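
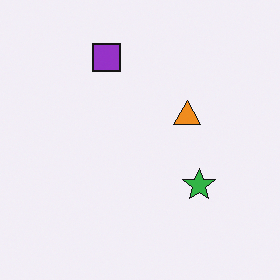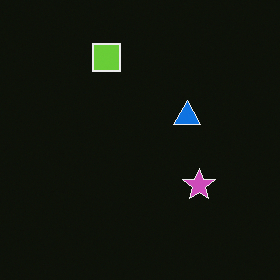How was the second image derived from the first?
The second image is the first color-inverted (negative).

The light background has become dark and every shape's color is its complement — a photographic negative.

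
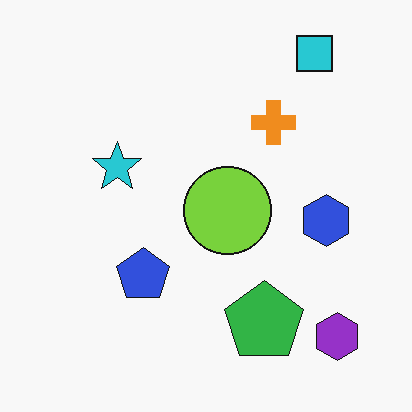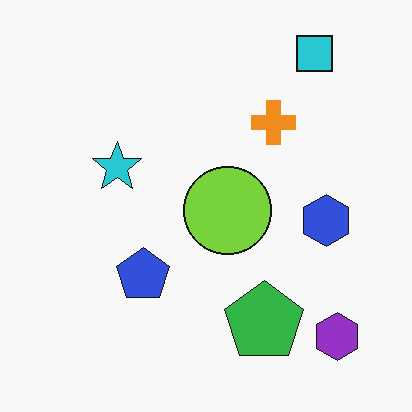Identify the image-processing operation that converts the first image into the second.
The image was JPEG-compressed with visible artifacts.

Blocky 8×8 compression artifacts appear around shape edges and the flat background shows ringing — characteristic JPEG degradation.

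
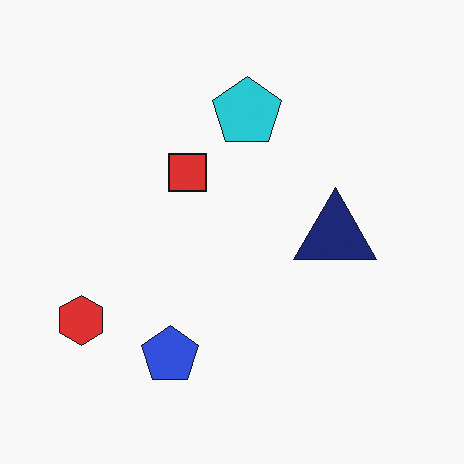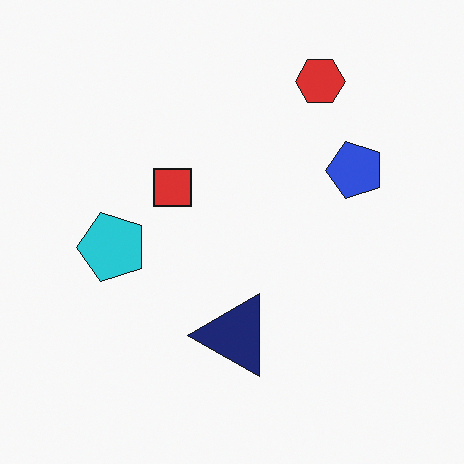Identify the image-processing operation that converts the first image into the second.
The second image is the first transposed (reflected across the top-left ↔ bottom-right diagonal).

Shapes have swapped their row and column positions — what was in the top-right is now in the bottom-left — a diagonal reflection.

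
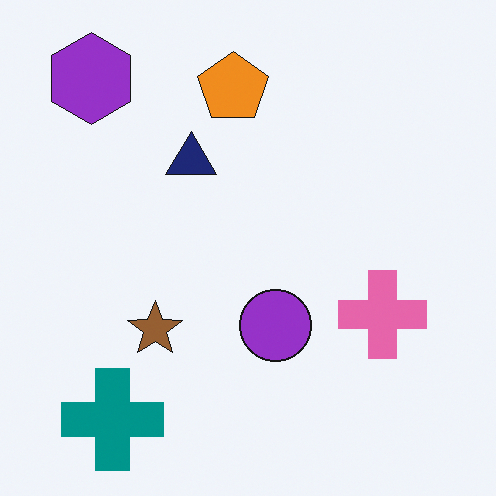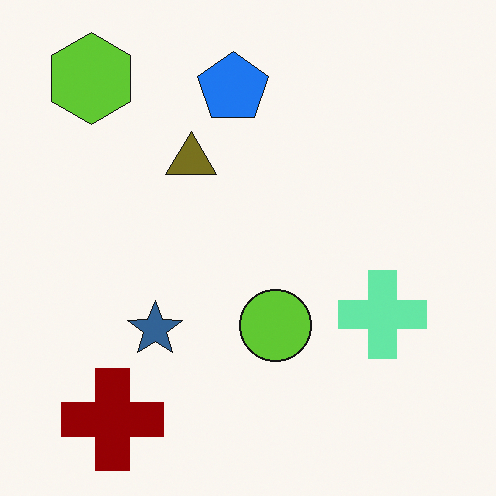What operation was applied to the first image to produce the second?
The transformation is: hue-shifted by a large amount.

Every shape's color has rotated by the same amount around the hue wheel — a uniform hue shift.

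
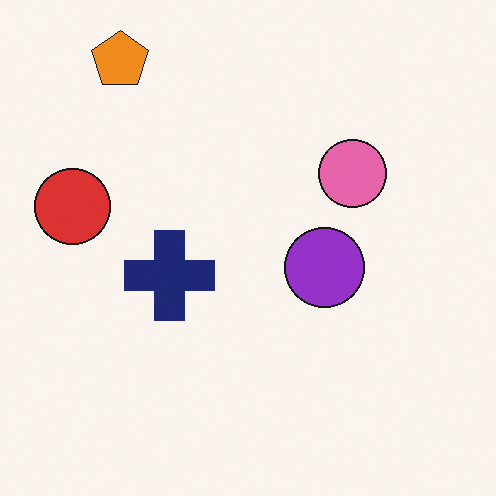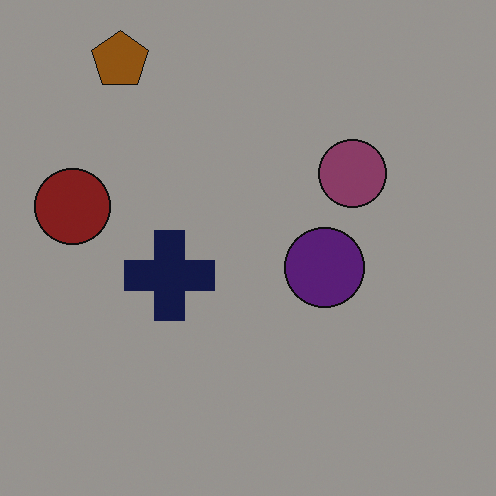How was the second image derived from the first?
Noticeably darkened.

Every pixel — background and shapes alike — is uniformly darkened.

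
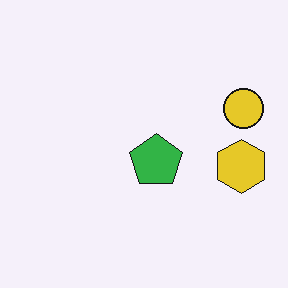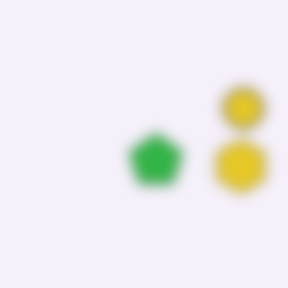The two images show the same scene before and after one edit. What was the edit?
The image was heavily blurred.

Shape edges and outlines are uniformly softened across the whole image.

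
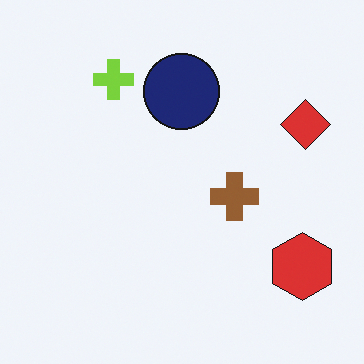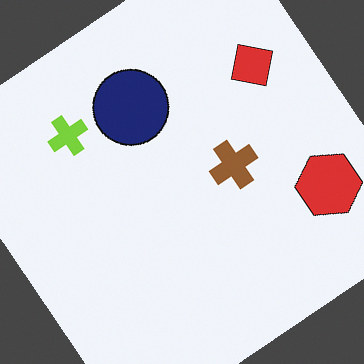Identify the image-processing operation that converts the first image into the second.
Rotated counter-clockwise by a large amount — several tens of degrees.

Every shape is tilted by the same angle and the image corners show triangular fill wedges — a whole-image rotation by a non-right angle.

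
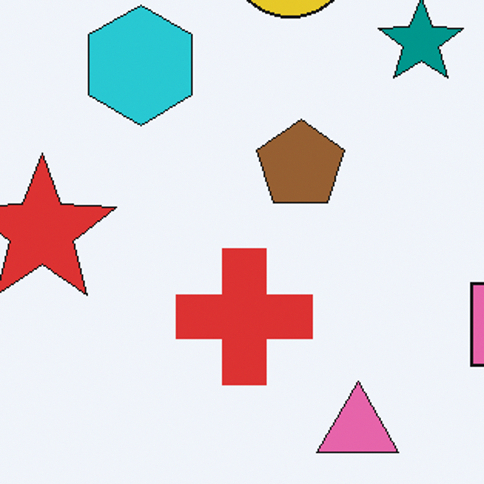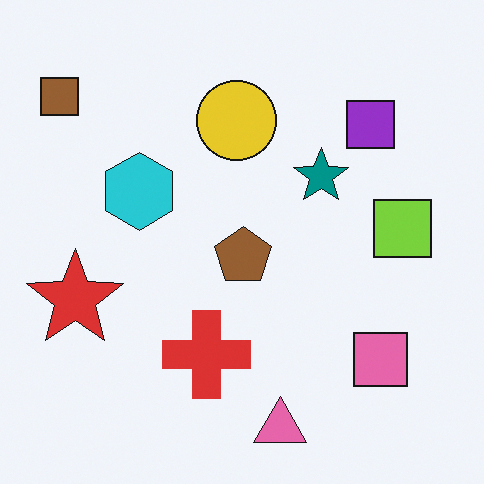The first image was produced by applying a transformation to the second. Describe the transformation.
It was cropped slightly and scaled back up.

The visible shapes are larger and the field of view is narrower; shapes near the original edges may be partly or wholly outside the frame — a crop-and-rescale.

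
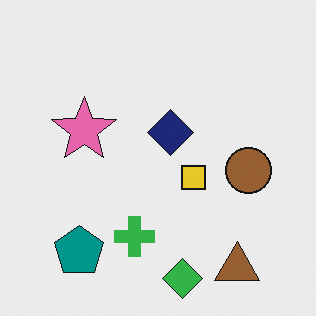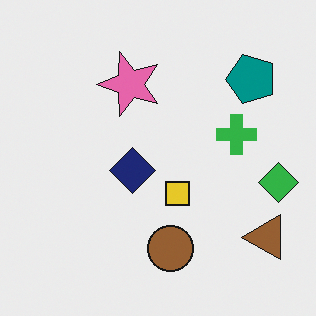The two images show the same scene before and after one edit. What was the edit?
The second image is the first transposed (reflected across the top-left ↔ bottom-right diagonal).

Shapes have swapped their row and column positions — what was in the top-right is now in the bottom-left — a diagonal reflection.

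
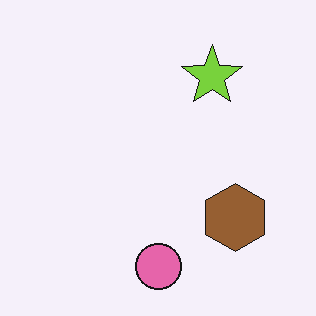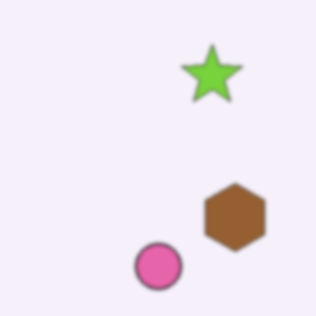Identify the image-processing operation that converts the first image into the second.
This is the original image slightly softened.

Shape edges and outlines are uniformly softened across the whole image.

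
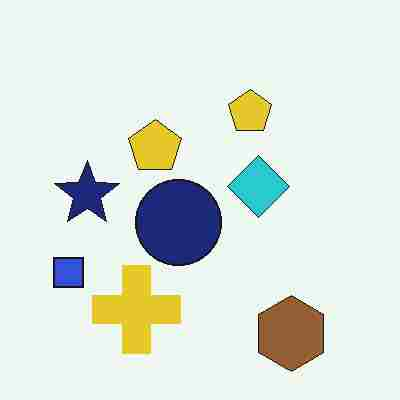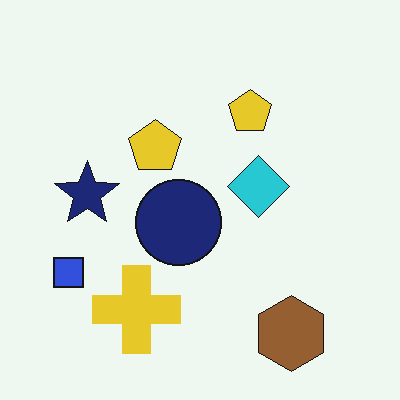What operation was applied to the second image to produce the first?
The image was heavily JPEG-compressed with obvious blocking artifacts.

Blocky 8×8 compression artifacts appear around shape edges and the flat background shows ringing — characteristic JPEG degradation.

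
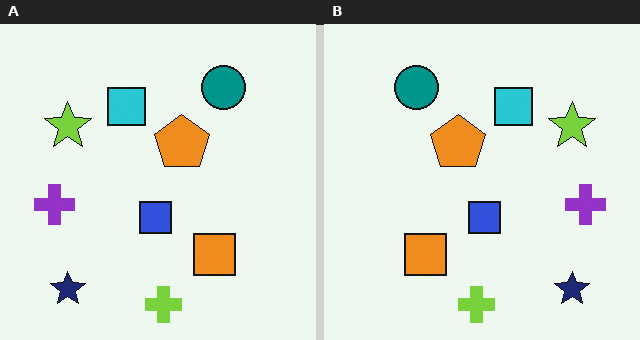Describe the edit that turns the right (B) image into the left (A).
This is the original image flipped horizontally (left ↔ right).

The purple cross is in the right of the right (B) image and the left of the left (A) — shapes on opposite sides of the vertical midline have swapped in a mirror flip.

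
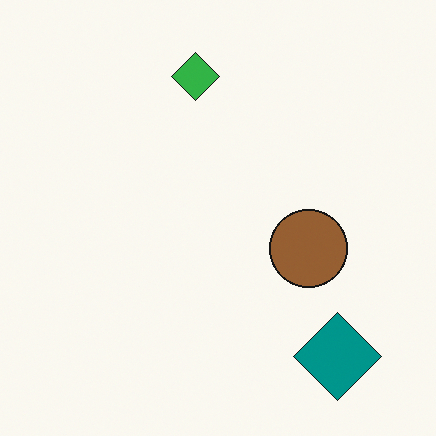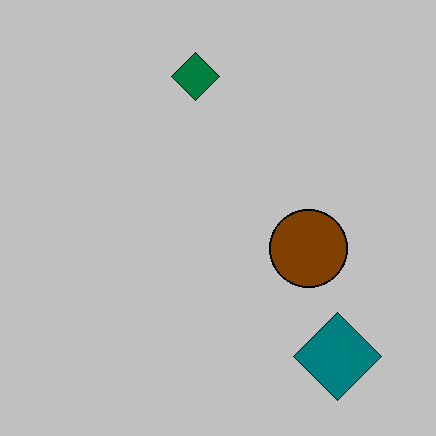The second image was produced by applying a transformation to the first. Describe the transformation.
The transformation is: aggressively posterized.

Each flat color has snapped to a coarser quantized level — most visibly, the near-white background has dropped to a flat grey.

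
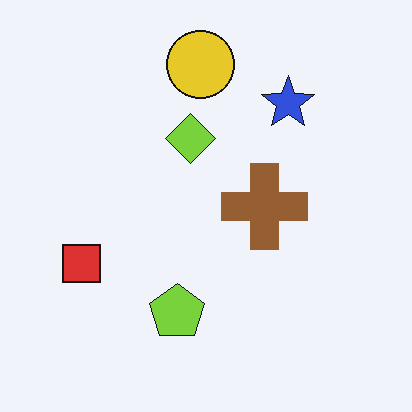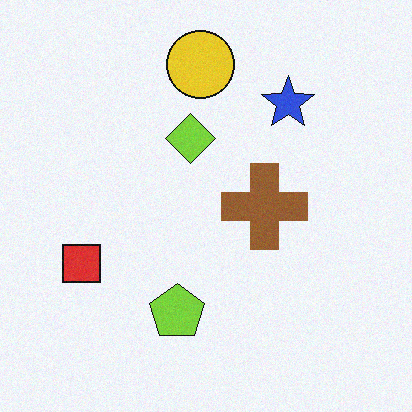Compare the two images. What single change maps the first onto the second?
The image was degraded with light additive noise.

Random speckle covers the whole image, including the flat background.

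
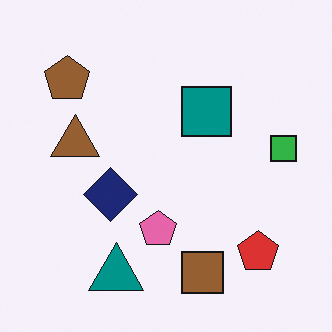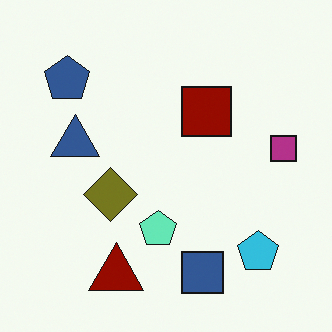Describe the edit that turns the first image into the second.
The image was hue-shifted by a large amount.

Every shape's color has rotated by the same amount around the hue wheel — a uniform hue shift.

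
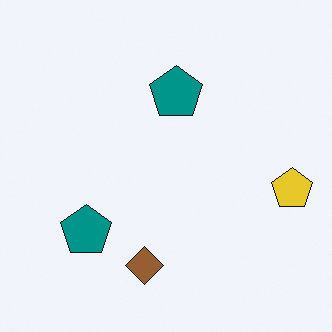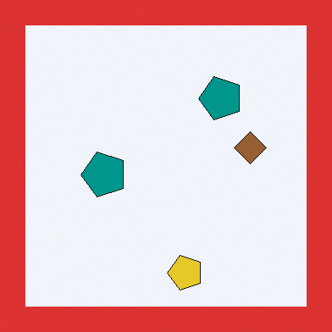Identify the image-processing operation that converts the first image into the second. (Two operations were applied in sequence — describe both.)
The transformation is: transposed (reflected across the top-left ↔ bottom-right diagonal), then framed with a red border.

Shapes have swapped their row and column positions — what was in the top-right is now in the bottom-left — a diagonal reflection. A solid red frame runs around the edge of the second image, with the content slightly shrunk inside it.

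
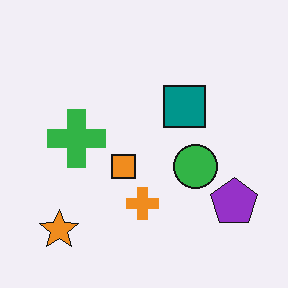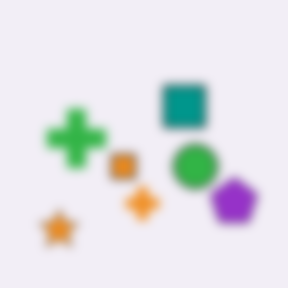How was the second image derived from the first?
It was strongly gaussian-blurred.

Shape edges and outlines are uniformly softened across the whole image.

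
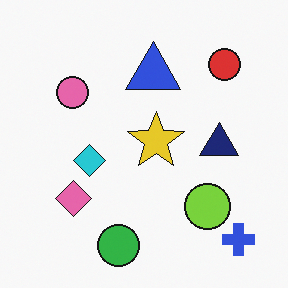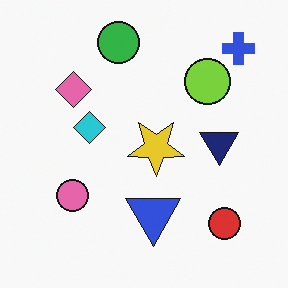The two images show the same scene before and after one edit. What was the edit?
The image was flipped vertically (top ↔ bottom).

The green circle is in the bottom of the first image and the top of the second — shapes on opposite sides of the horizontal midline have swapped in a mirror flip.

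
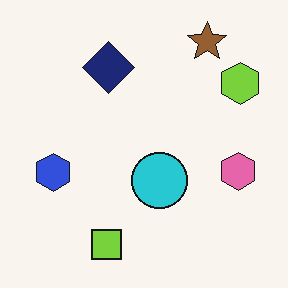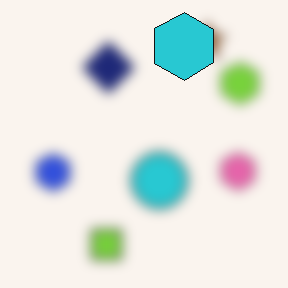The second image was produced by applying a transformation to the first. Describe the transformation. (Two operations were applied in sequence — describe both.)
The second image is the first strongly gaussian-blurred, then overlaid with an additional cyan hexagon.

Shape edges and outlines are uniformly softened across the whole image. A cyan hexagon appears in the second image that is absent from the first.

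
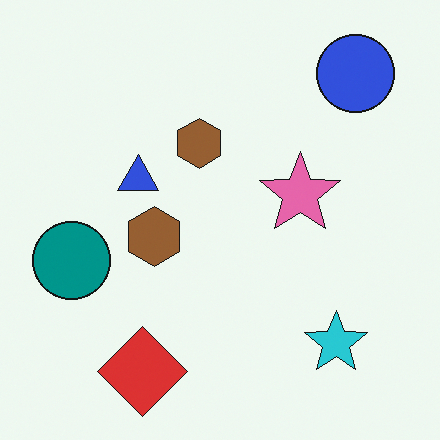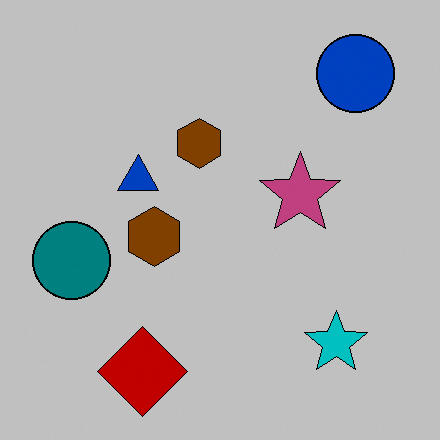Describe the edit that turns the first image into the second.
Aggressively posterized.

Each flat color has snapped to a coarser quantized level — most visibly, the near-white background has dropped to a flat grey.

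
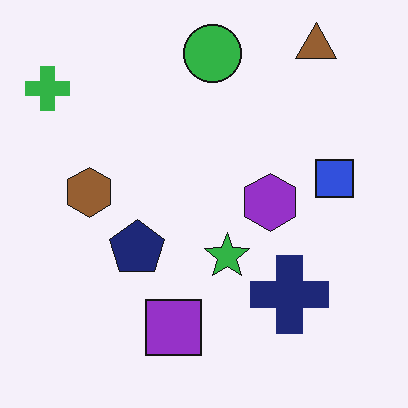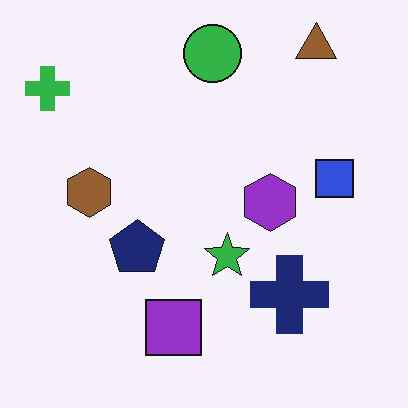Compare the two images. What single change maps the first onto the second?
The image was JPEG-compressed with visible artifacts.

Blocky 8×8 compression artifacts appear around shape edges and the flat background shows ringing — characteristic JPEG degradation.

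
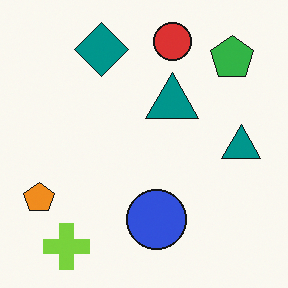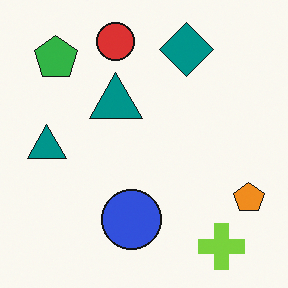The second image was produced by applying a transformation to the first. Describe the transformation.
The image was flipped horizontally (left ↔ right).

The orange pentagon is in the bottom-left of the first image and the bottom-right of the second — shapes on opposite sides of the vertical midline have swapped in a mirror flip.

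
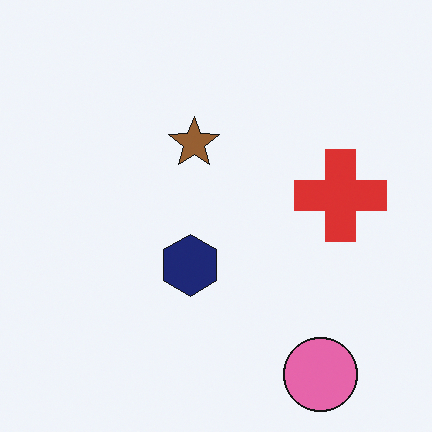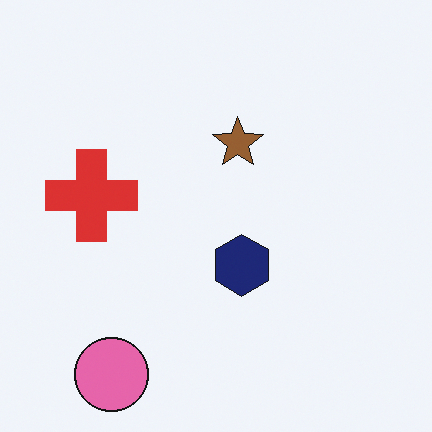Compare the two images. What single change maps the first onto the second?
Flipped horizontally (left ↔ right).

The red cross is in the right of the first image and the left of the second — shapes on opposite sides of the vertical midline have swapped in a mirror flip.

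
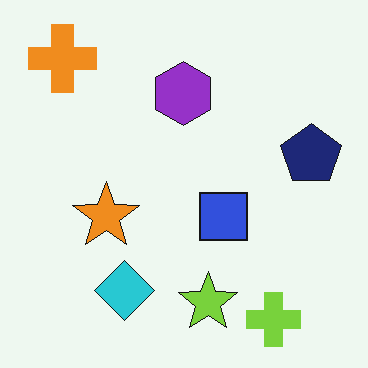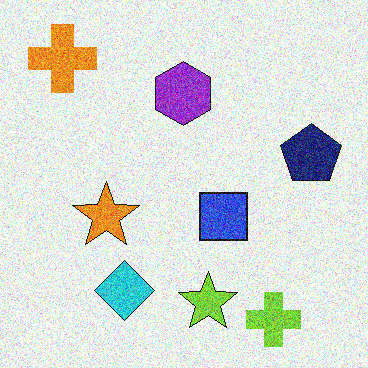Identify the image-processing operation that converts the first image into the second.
It was degraded with strong gaussian noise.

Random speckle covers the whole image, including the flat background.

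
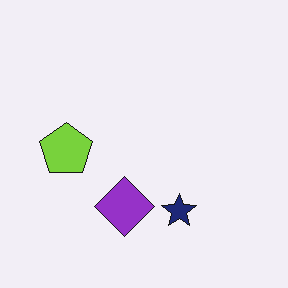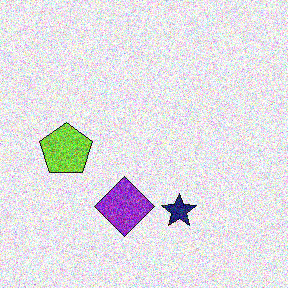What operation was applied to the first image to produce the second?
The image was degraded with strong gaussian noise.

Random speckle covers the whole image, including the flat background.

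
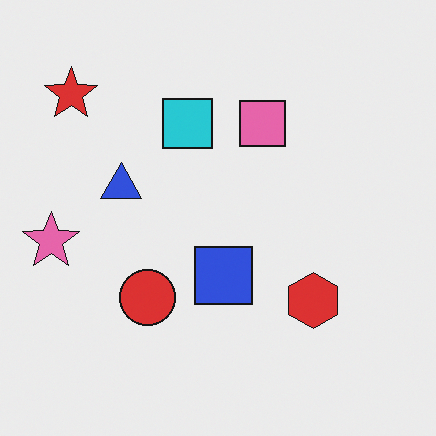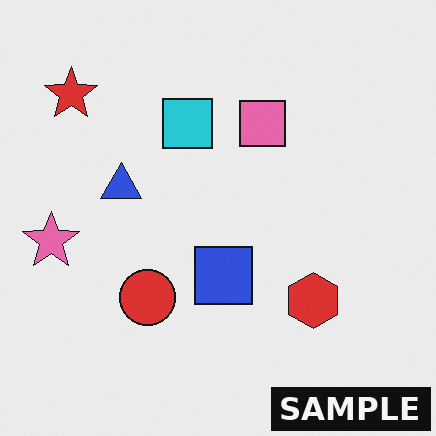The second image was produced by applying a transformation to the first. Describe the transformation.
The second image is the first watermarked with the text "SAMPLE" in the lower-right corner.

A dark label reading "SAMPLE" appears in the lower-right corner.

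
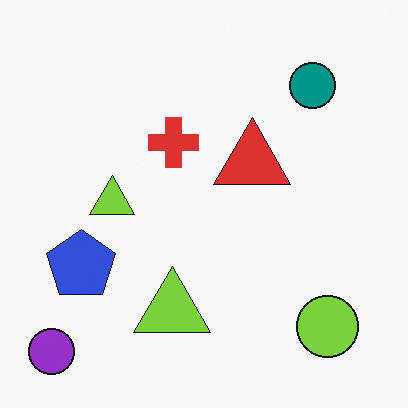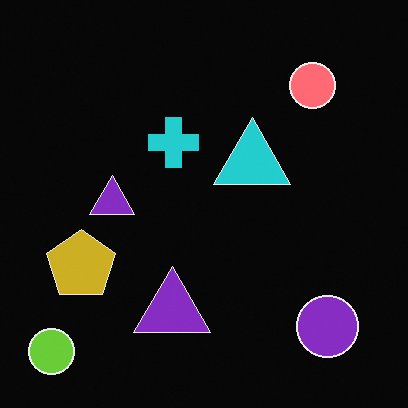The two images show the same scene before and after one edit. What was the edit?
Color-inverted (negative).

The light background has become dark and every shape's color is its complement — a photographic negative.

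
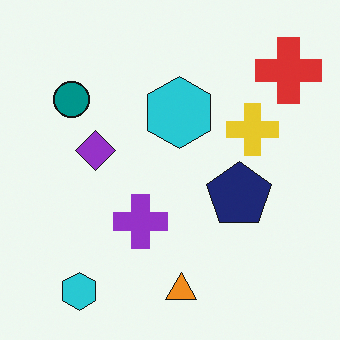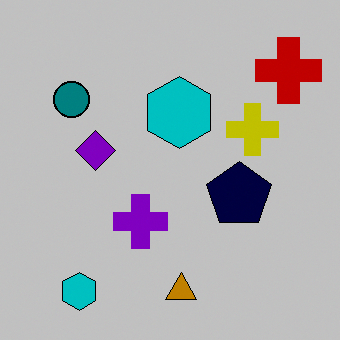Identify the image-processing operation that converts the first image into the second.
It was aggressively posterized.

Each flat color has snapped to a coarser quantized level — most visibly, the near-white background has dropped to a flat grey.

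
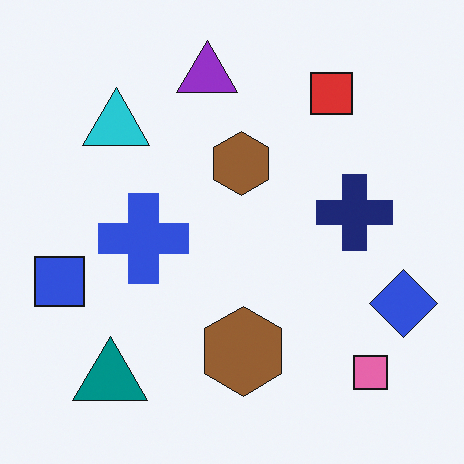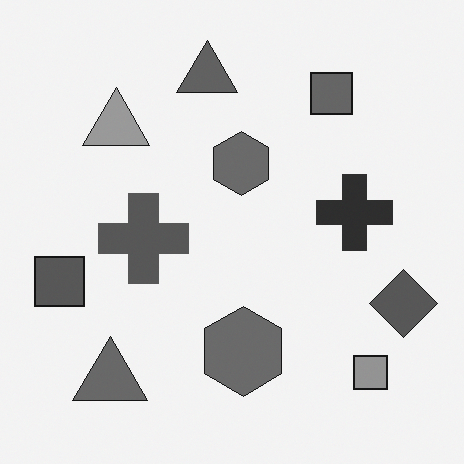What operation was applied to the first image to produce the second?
The image was converted to grayscale.

All color is removed — every shape is now a shade of grey.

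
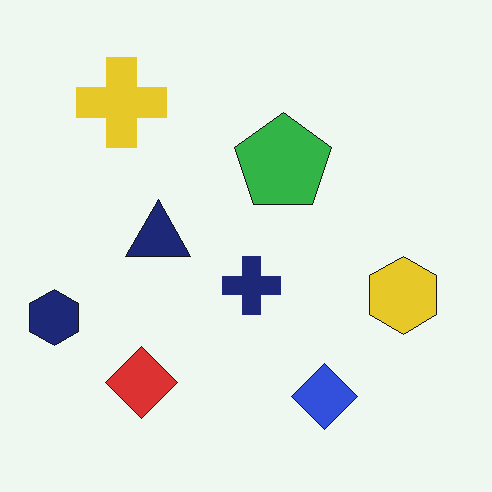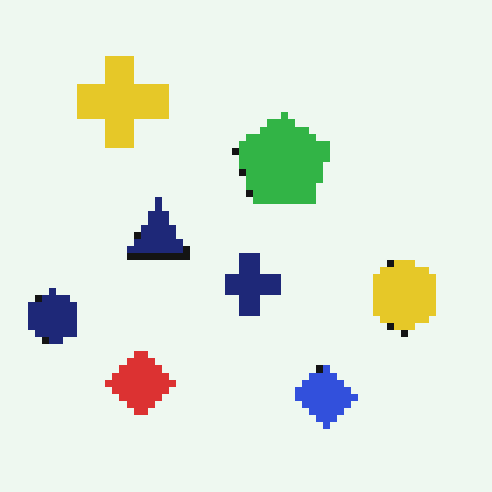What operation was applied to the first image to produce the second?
Pixelated into visible square blocks.

Shapes are reduced to large square blocks; fine edges and outlines are lost — a downscale-then-upscale (mosaic) effect.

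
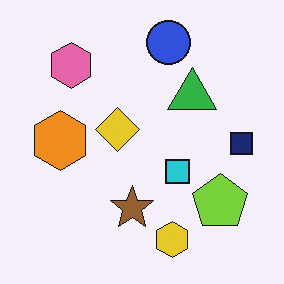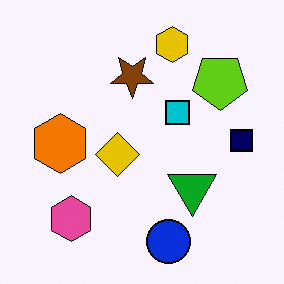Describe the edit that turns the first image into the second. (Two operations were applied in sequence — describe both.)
The image was given slightly increased contrast, then flipped vertically (top ↔ bottom).

Tones are pushed away from mid-grey across the whole image — a global contrast change. The blue circle is in the top of the first image and the bottom of the second — shapes on opposite sides of the horizontal midline have swapped in a mirror flip.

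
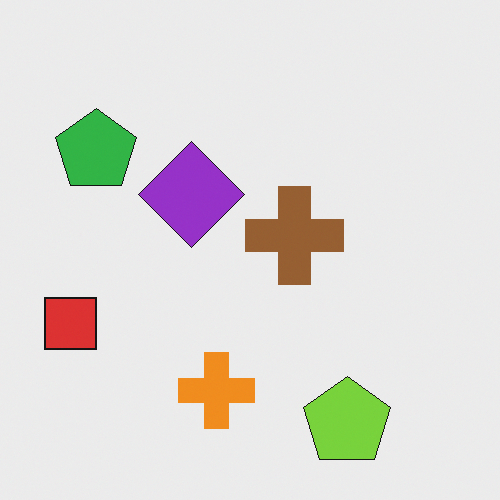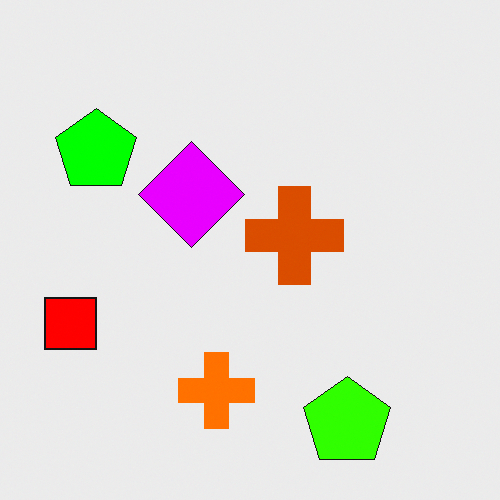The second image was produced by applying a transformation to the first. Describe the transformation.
The image was made much more vivid (saturation change).

All colors are more vivid — a global saturation change.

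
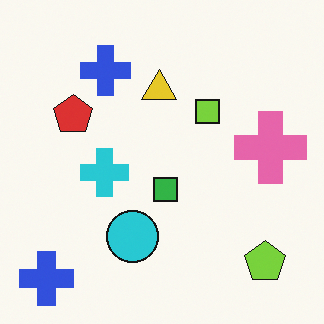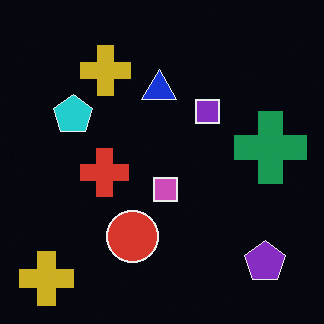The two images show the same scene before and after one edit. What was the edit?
The image was color-inverted (negative).

The light background has become dark and every shape's color is its complement — a photographic negative.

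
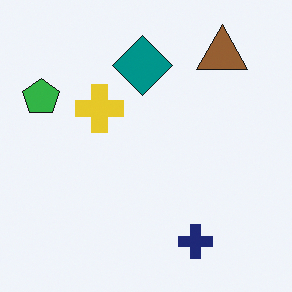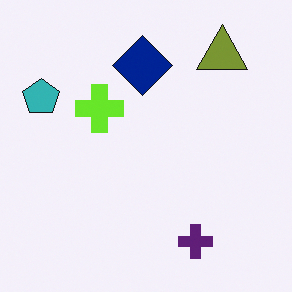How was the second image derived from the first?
The transformation is: hue-shifted slightly.

Every shape's color has rotated by the same amount around the hue wheel — a uniform hue shift.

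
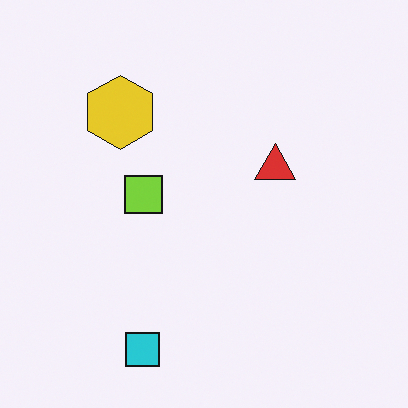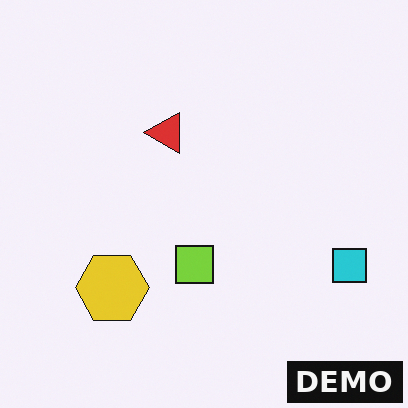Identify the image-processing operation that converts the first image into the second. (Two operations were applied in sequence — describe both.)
The second image is the first rotated 90° counter-clockwise, then watermarked with the text "DEMO" in the lower-right corner.

The cyan square sits in the bottom of the first image and the right of the second — consistent with a whole-image 90° counter-clockwise rotation. A dark label reading "DEMO" appears in the lower-right corner.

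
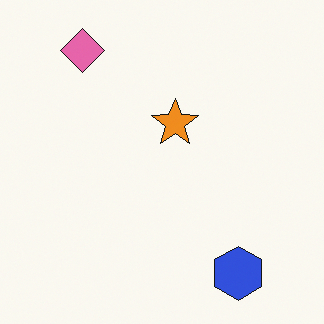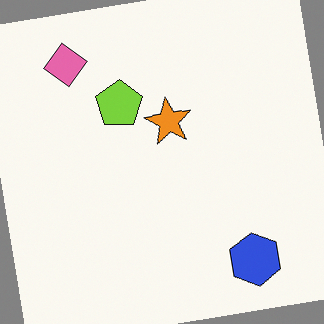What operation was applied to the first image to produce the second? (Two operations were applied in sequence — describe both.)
It was rotated counter-clockwise by a few degrees, then overlaid with an additional lime pentagon.

Every shape is tilted by the same angle and the image corners show triangular fill wedges — a whole-image rotation by a non-right angle. A lime pentagon appears in the second image that is absent from the first.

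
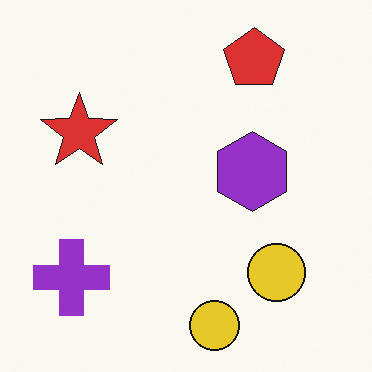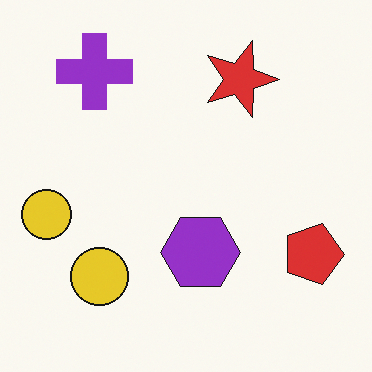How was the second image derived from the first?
It was rotated 90° clockwise.

The purple cross sits in the bottom-left of the first image and the top-left of the second — consistent with a whole-image 90° clockwise rotation.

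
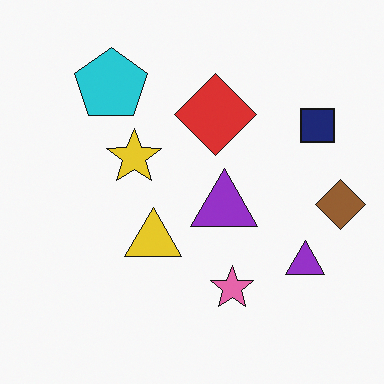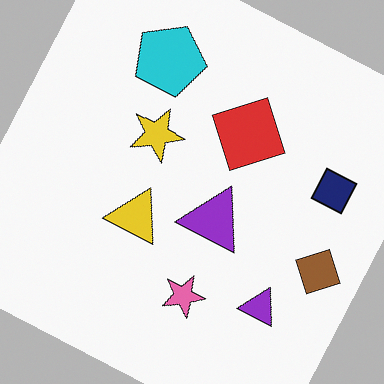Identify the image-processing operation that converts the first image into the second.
The transformation is: rotated clockwise by a clearly visible amount.

Every shape is tilted by the same angle and the image corners show triangular fill wedges — a whole-image rotation by a non-right angle.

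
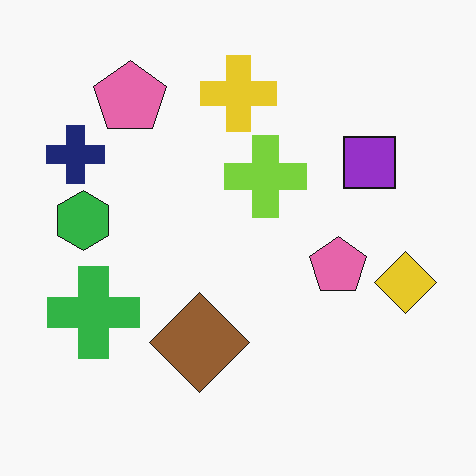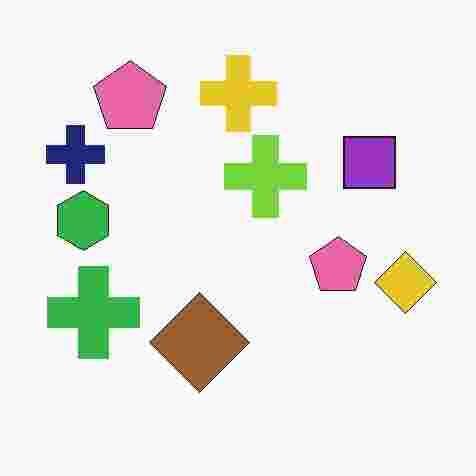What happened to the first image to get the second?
The transformation is: heavily JPEG-compressed with obvious blocking artifacts.

Blocky 8×8 compression artifacts appear around shape edges and the flat background shows ringing — characteristic JPEG degradation.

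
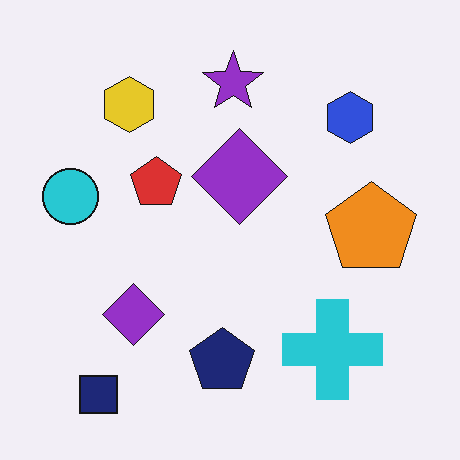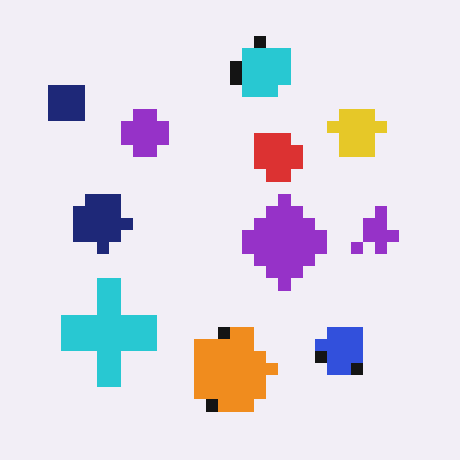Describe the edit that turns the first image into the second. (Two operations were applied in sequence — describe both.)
This is the original image coarsely pixelated, then rotated 90° clockwise.

Shapes are reduced to large square blocks; fine edges and outlines are lost — a downscale-then-upscale (mosaic) effect. The navy square sits in the bottom-left of the first image and the top-left of the second — consistent with a whole-image 90° clockwise rotation.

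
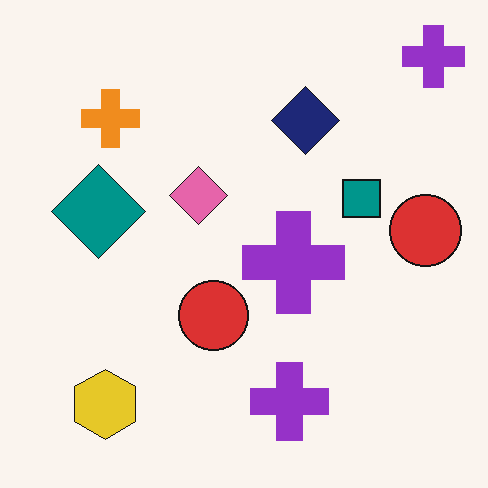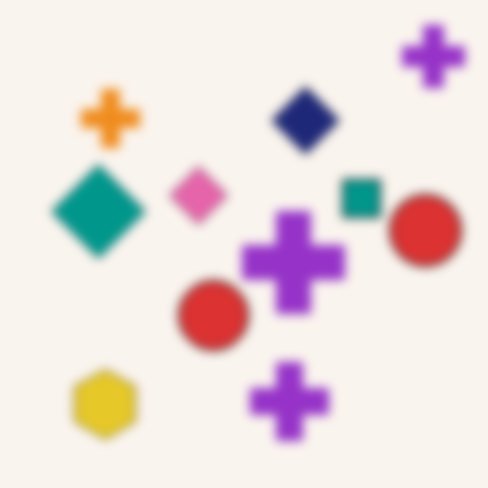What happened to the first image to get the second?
The image was heavily blurred.

Shape edges and outlines are uniformly softened across the whole image.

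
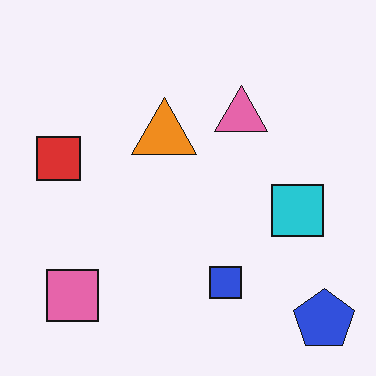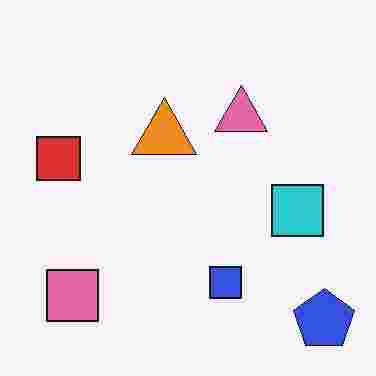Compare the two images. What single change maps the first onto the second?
The image was heavily JPEG-compressed with obvious blocking artifacts.

Blocky 8×8 compression artifacts appear around shape edges and the flat background shows ringing — characteristic JPEG degradation.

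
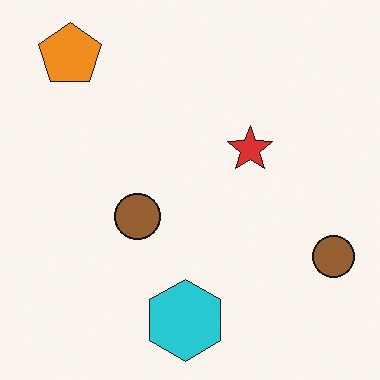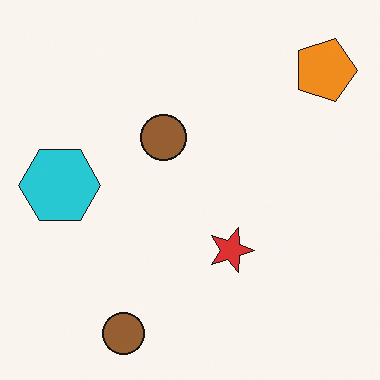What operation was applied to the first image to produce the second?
Rotated 90° clockwise.

The orange pentagon sits in the top-left of the first image and the top-right of the second — consistent with a whole-image 90° clockwise rotation.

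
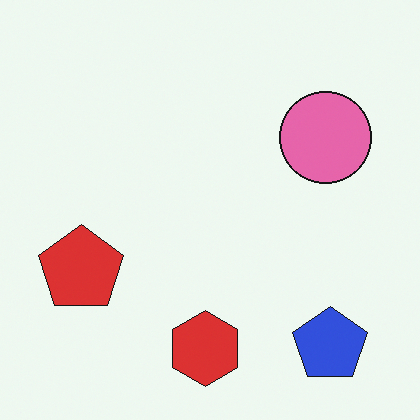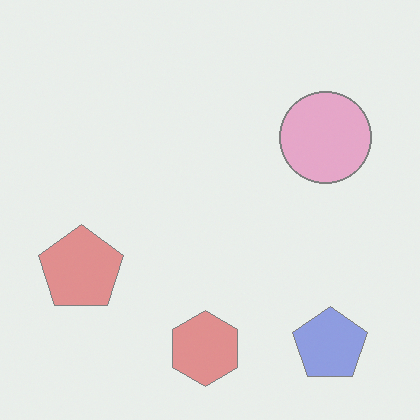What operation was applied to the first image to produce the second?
This is the original image given much lower contrast.

Tones are pushed toward mid-grey across the whole image — a global contrast change.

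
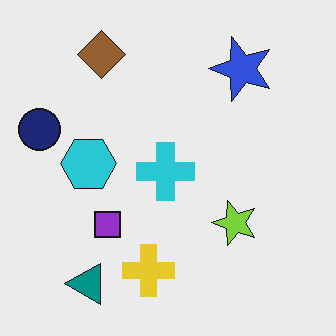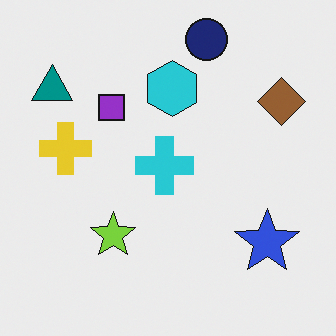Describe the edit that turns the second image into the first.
Rotated 90° counter-clockwise.

The teal triangle sits in the top-left of the second image and the bottom-left of the first — consistent with a whole-image 90° counter-clockwise rotation.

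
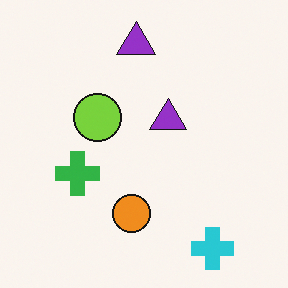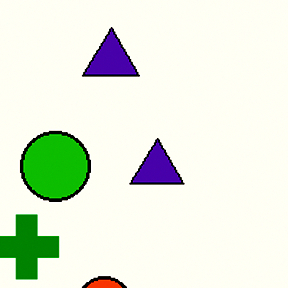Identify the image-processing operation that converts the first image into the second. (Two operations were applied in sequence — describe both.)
The second image is the first cropped slightly and scaled back up, then given much higher contrast.

The visible shapes are larger and the field of view is narrower; shapes near the original edges may be partly or wholly outside the frame — a crop-and-rescale. Tones are pushed away from mid-grey across the whole image — a global contrast change.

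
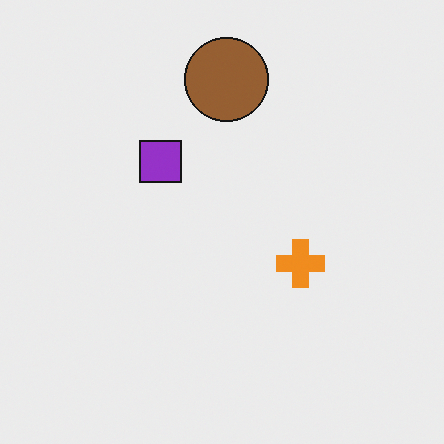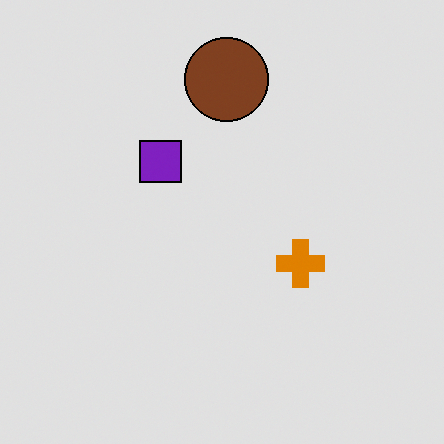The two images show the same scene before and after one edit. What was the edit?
Moderately posterized.

Each flat color has snapped to a coarser quantized level — most visibly, the near-white background has dropped to a flat grey.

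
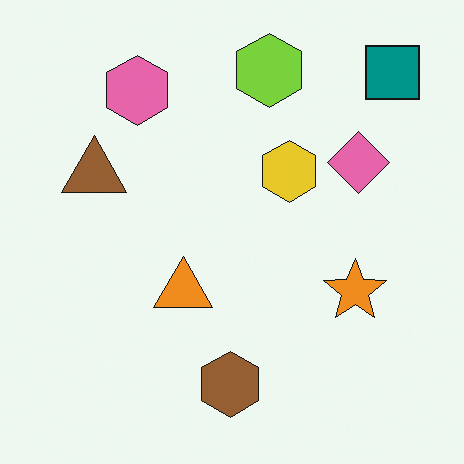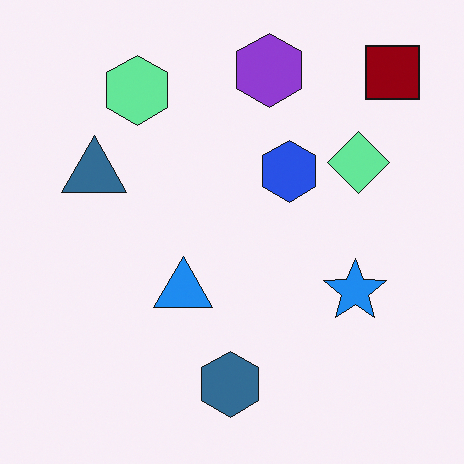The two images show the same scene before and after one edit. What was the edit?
Hue-shifted through roughly half the color wheel.

Every shape's color has rotated by the same amount around the hue wheel — a uniform hue shift.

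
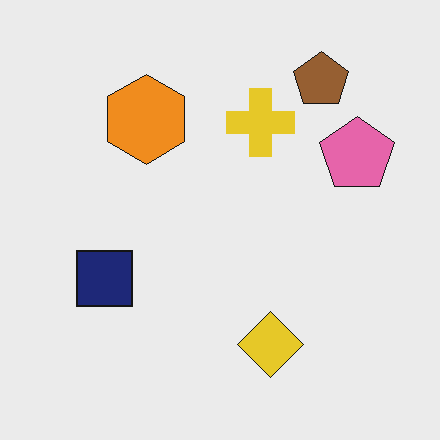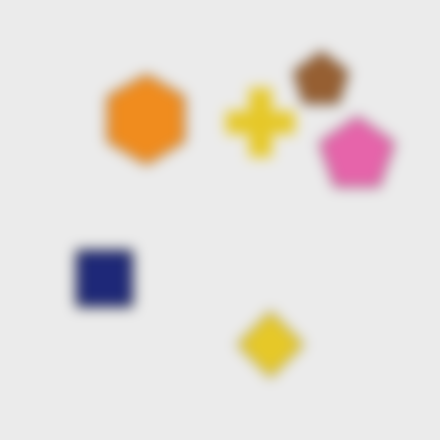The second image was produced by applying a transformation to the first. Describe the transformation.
Heavily blurred.

Shape edges and outlines are uniformly softened across the whole image.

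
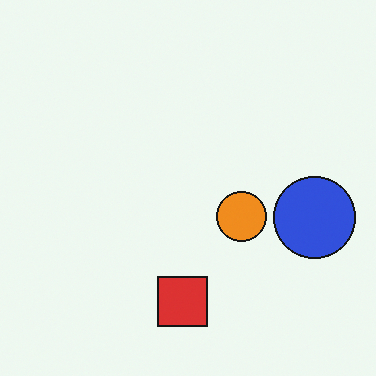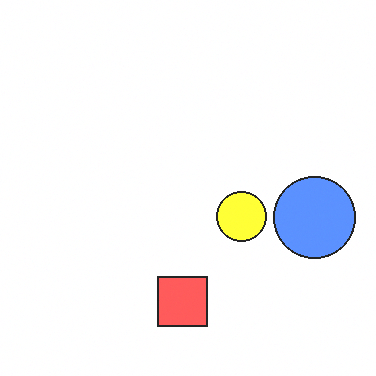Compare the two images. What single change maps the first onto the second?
It was noticeably brightened.

Every pixel — background and shapes alike — is uniformly brightened.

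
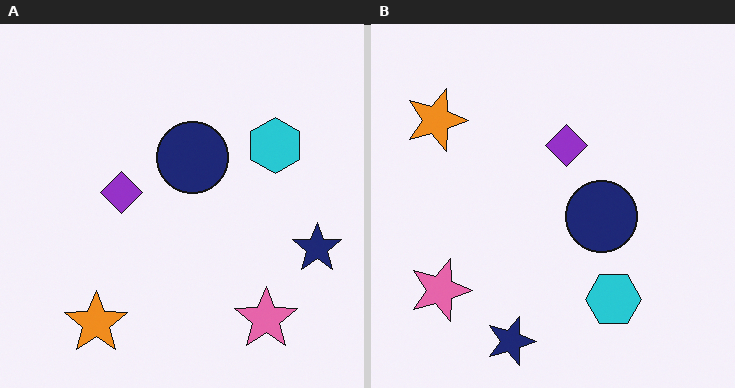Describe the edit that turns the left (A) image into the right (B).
This is the original image rotated 90° clockwise.

The orange star sits in the bottom-left of the left (A) image and the top-left of the right (B) — consistent with a whole-image 90° clockwise rotation.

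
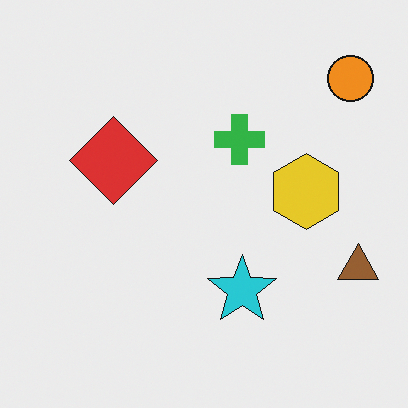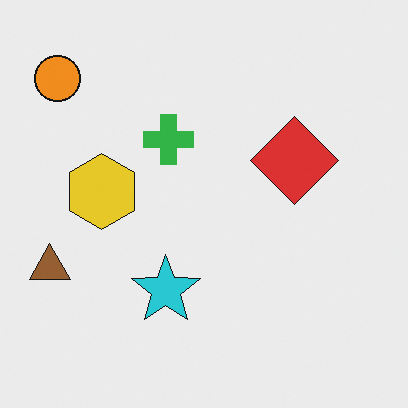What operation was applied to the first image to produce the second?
It was flipped horizontally (left ↔ right).

The brown triangle is in the right of the first image and the left of the second — shapes on opposite sides of the vertical midline have swapped in a mirror flip.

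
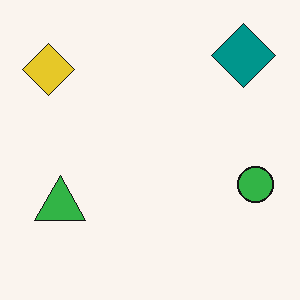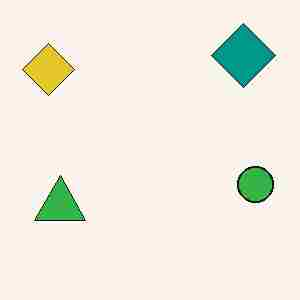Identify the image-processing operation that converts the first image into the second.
It was heavily JPEG-compressed with obvious blocking artifacts.

Blocky 8×8 compression artifacts appear around shape edges and the flat background shows ringing — characteristic JPEG degradation.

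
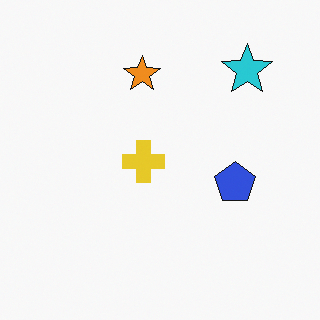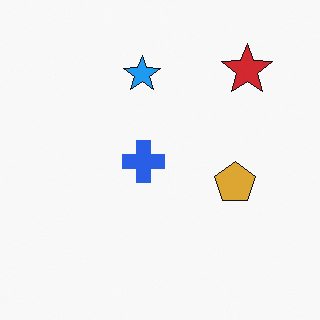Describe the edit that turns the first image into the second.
It was hue-shifted through roughly half the color wheel.

Every shape's color has rotated by the same amount around the hue wheel — a uniform hue shift.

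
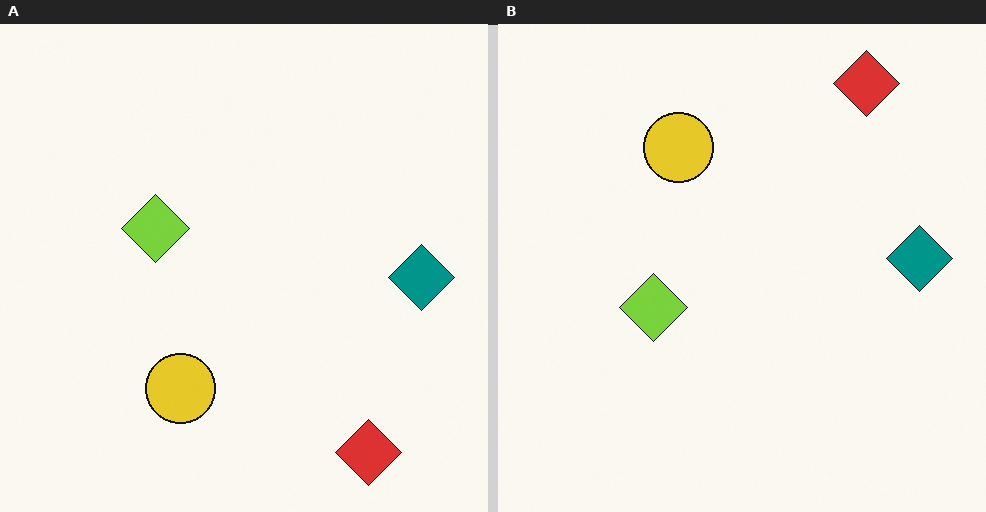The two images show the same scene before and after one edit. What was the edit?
The image was flipped vertically (top ↔ bottom).

The red diamond is in the bottom-right of the left (A) image and the top-right of the right (B) — shapes on opposite sides of the horizontal midline have swapped in a mirror flip.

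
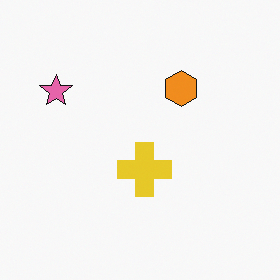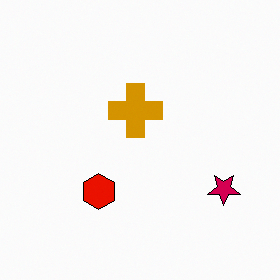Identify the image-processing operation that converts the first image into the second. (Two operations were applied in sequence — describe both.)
The image was given much higher contrast, then rotated 180°.

Tones are pushed away from mid-grey across the whole image — a global contrast change. The pink star sits in the top-left of the first image and the bottom-right of the second — consistent with a whole-image 180° rotation.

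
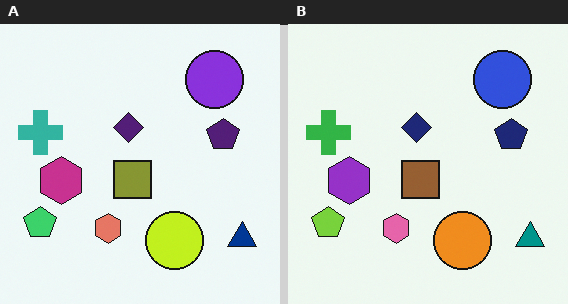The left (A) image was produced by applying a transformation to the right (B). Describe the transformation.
The transformation is: hue-shifted slightly.

Every shape's color has rotated by the same amount around the hue wheel — a uniform hue shift.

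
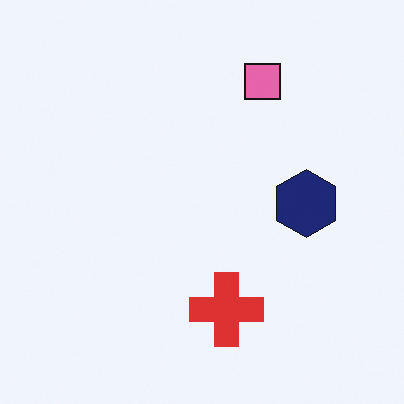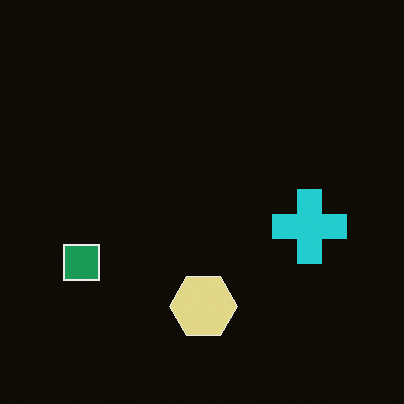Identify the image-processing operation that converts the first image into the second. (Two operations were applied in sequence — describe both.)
The image was transposed (reflected across the top-left ↔ bottom-right diagonal), then color-inverted (negative).

Shapes have swapped their row and column positions — what was in the top-right is now in the bottom-left — a diagonal reflection. The light background has become dark and every shape's color is its complement — a photographic negative.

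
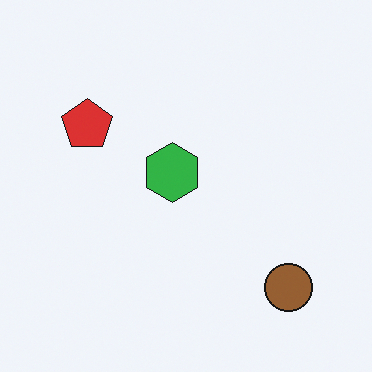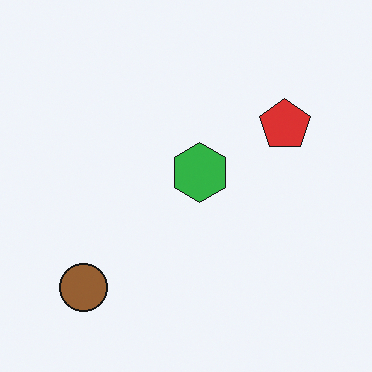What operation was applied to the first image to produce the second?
Flipped horizontally (left ↔ right).

The brown circle is in the bottom-right of the first image and the bottom-left of the second — shapes on opposite sides of the vertical midline have swapped in a mirror flip.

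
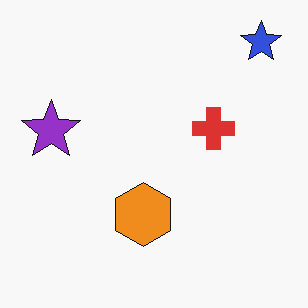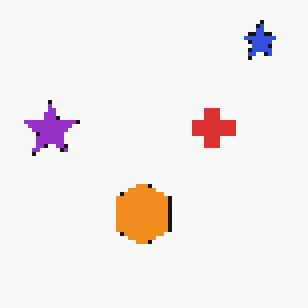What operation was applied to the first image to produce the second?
Lightly pixelated (a mild mosaic effect).

Shapes are reduced to large square blocks; fine edges and outlines are lost — a downscale-then-upscale (mosaic) effect.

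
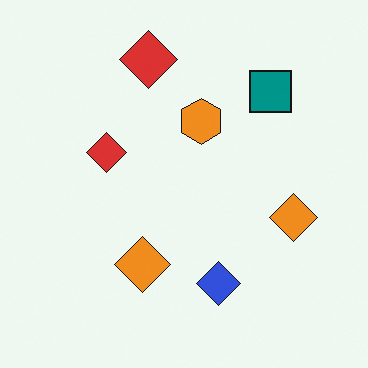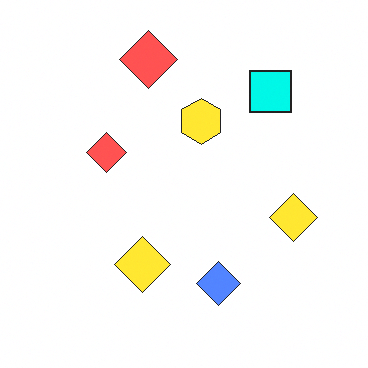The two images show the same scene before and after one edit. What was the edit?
The transformation is: noticeably brightened.

Every pixel — background and shapes alike — is uniformly brightened.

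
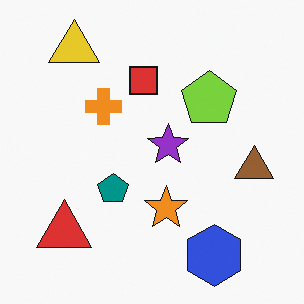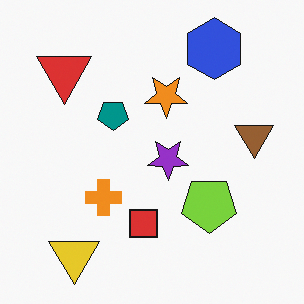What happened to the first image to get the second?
The transformation is: flipped vertically (top ↔ bottom).

The yellow triangle is in the top-left of the first image and the bottom-left of the second — shapes on opposite sides of the horizontal midline have swapped in a mirror flip.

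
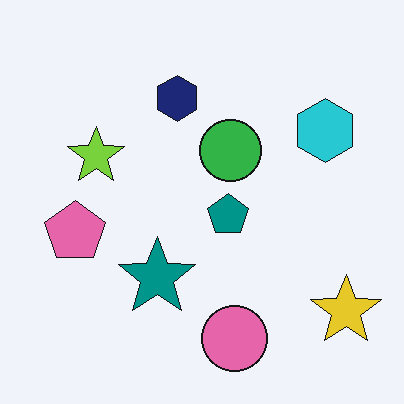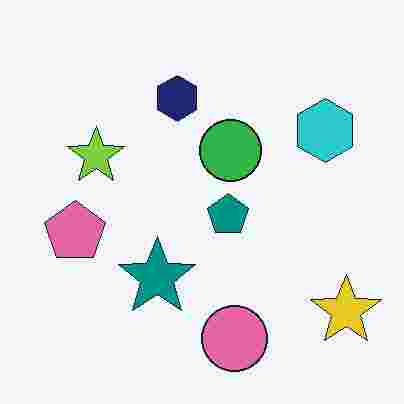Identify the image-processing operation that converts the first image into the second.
The second image is the first heavily JPEG-compressed with obvious blocking artifacts.

Blocky 8×8 compression artifacts appear around shape edges and the flat background shows ringing — characteristic JPEG degradation.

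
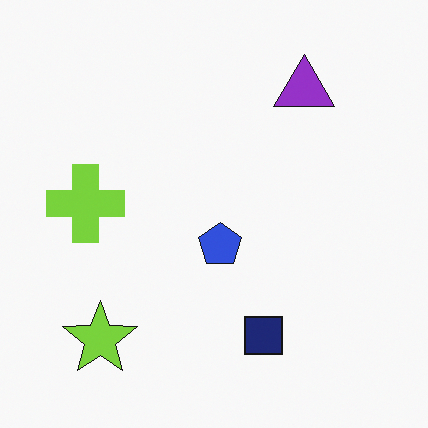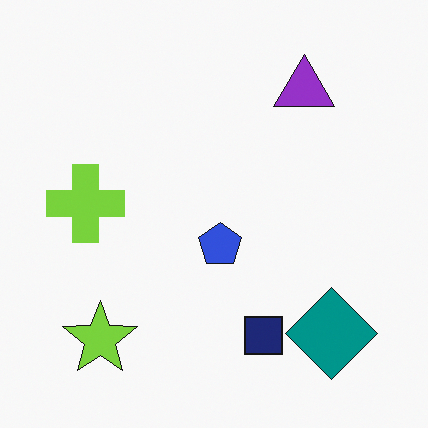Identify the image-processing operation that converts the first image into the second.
The transformation is: overlaid with an additional teal diamond.

A teal diamond appears in the second image that is absent from the first.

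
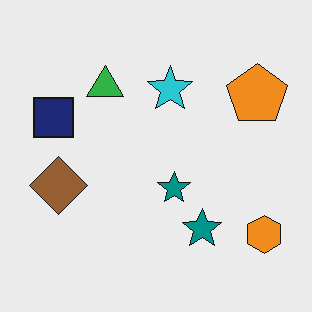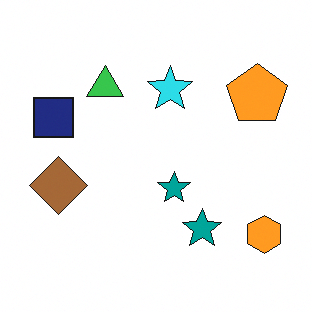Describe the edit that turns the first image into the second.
The second image is the first slightly brightened.

Every pixel — background and shapes alike — is uniformly brightened.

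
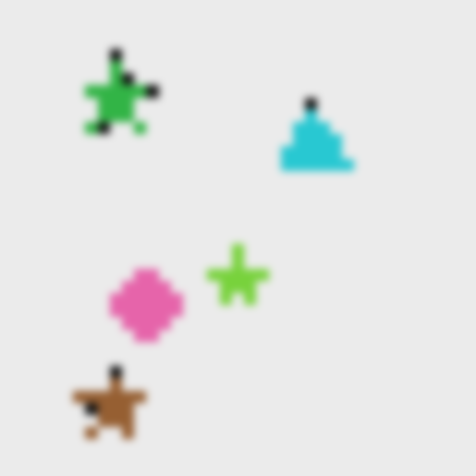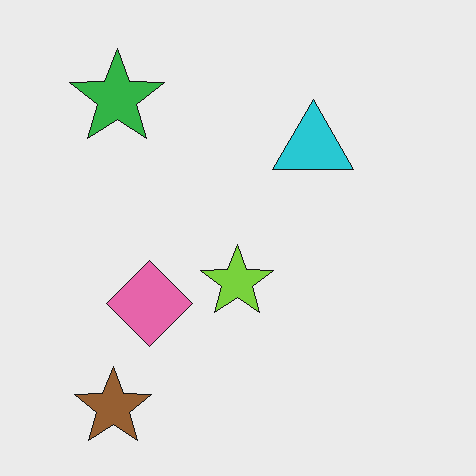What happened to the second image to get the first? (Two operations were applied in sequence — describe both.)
It was heavily pixelated into large blocks, then moderately blurred.

Shapes are reduced to large square blocks; fine edges and outlines are lost — a downscale-then-upscale (mosaic) effect. Shape edges and outlines are uniformly softened across the whole image.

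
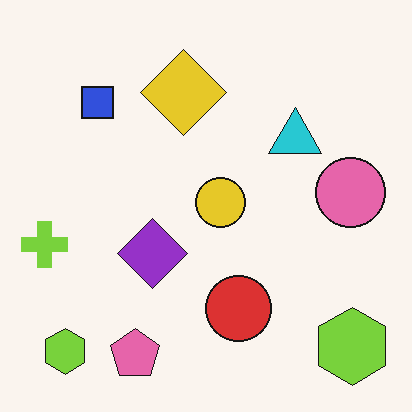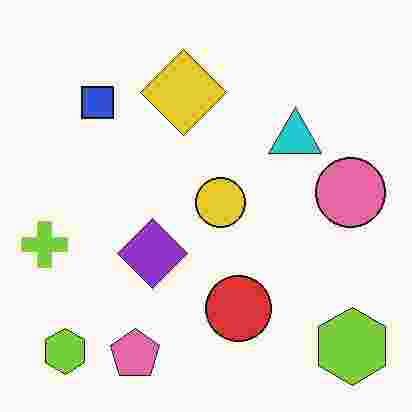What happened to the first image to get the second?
The image was heavily JPEG-compressed with obvious blocking artifacts.

Blocky 8×8 compression artifacts appear around shape edges and the flat background shows ringing — characteristic JPEG degradation.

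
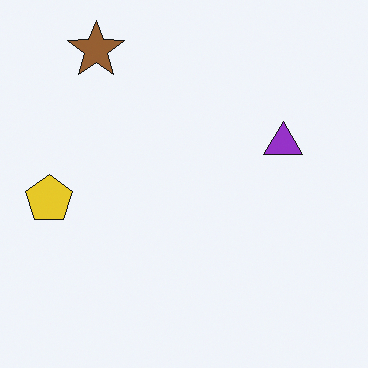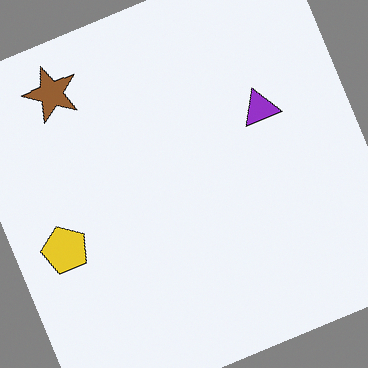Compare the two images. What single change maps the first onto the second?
Rotated counter-clockwise by a clearly visible amount.

Every shape is tilted by the same angle and the image corners show triangular fill wedges — a whole-image rotation by a non-right angle.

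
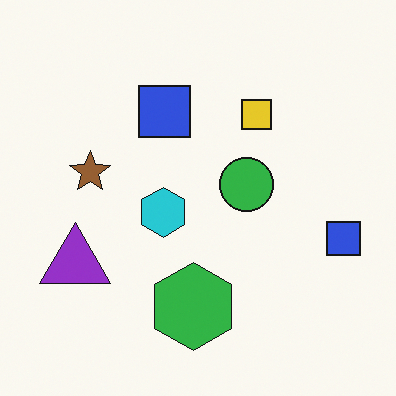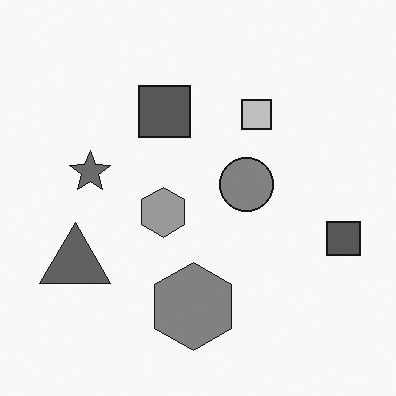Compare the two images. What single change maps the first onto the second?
The transformation is: converted to grayscale.

All color is removed — every shape is now a shade of grey.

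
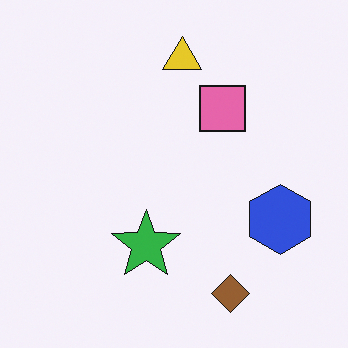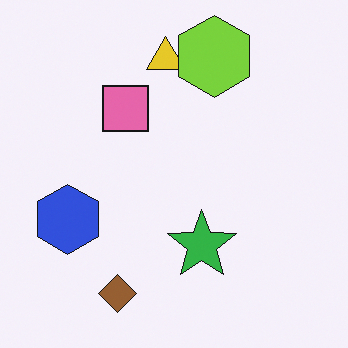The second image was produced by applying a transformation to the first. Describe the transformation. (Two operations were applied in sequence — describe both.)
The image was flipped horizontally (left ↔ right), then overlaid with an additional lime hexagon.

The blue hexagon is in the right of the first image and the left of the second — shapes on opposite sides of the vertical midline have swapped in a mirror flip. A lime hexagon appears in the second image that is absent from the first.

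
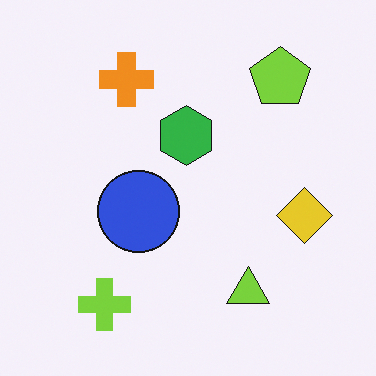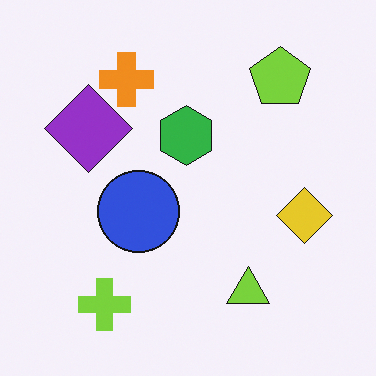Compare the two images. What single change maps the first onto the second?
The transformation is: overlaid with an additional purple diamond.

A purple diamond appears in the second image that is absent from the first.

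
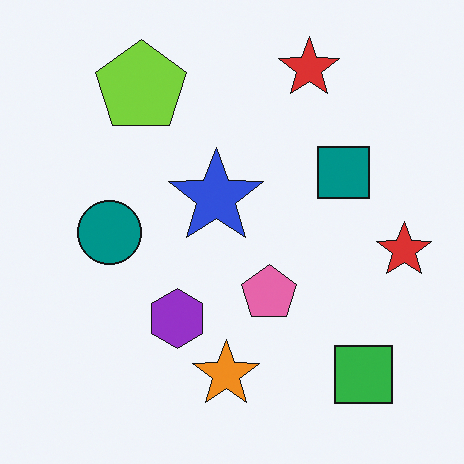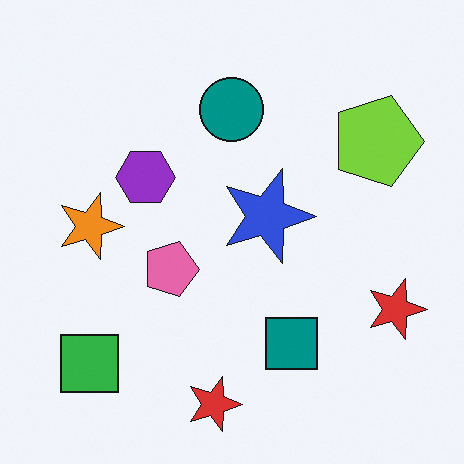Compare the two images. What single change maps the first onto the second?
Rotated 90° clockwise.

The green square sits in the bottom-right of the first image and the bottom-left of the second — consistent with a whole-image 90° clockwise rotation.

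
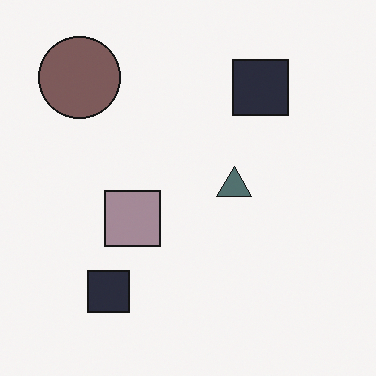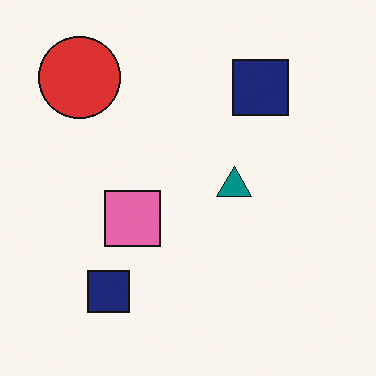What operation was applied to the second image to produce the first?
The first image is the second made much more muted (saturation change).

All colors are more muted and greyish — a global saturation change.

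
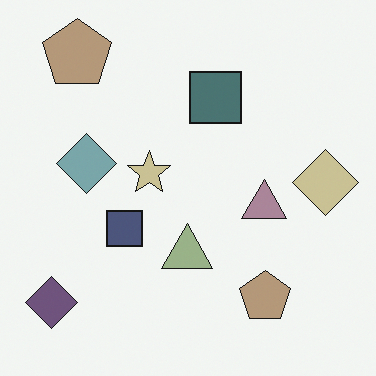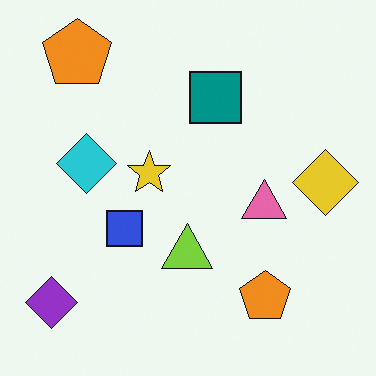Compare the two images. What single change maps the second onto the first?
This is the original image made much more muted (saturation change).

All colors are more muted and greyish — a global saturation change.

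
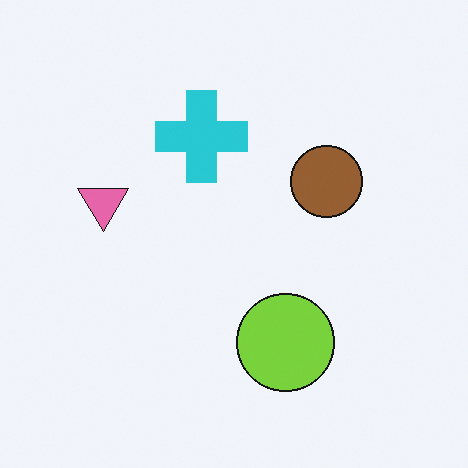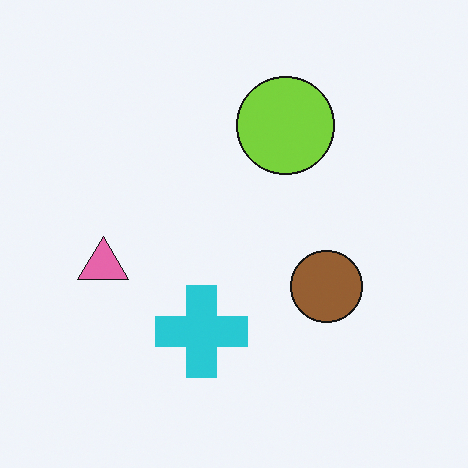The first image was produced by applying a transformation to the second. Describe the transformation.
It was flipped vertically (top ↔ bottom).

The lime circle is in the top of the second image and the bottom of the first — shapes on opposite sides of the horizontal midline have swapped in a mirror flip.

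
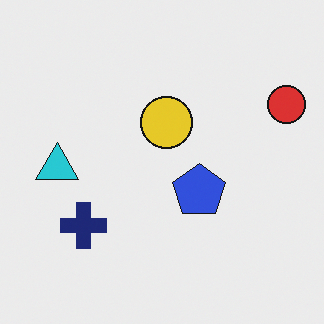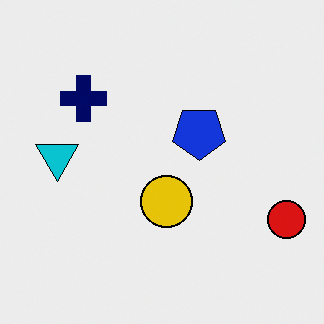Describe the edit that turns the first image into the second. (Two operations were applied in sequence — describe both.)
The image was flipped vertically (top ↔ bottom), then given slightly increased contrast.

The navy cross is in the bottom-left of the first image and the top-left of the second — shapes on opposite sides of the horizontal midline have swapped in a mirror flip. Tones are pushed away from mid-grey across the whole image — a global contrast change.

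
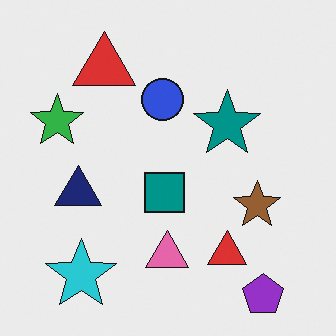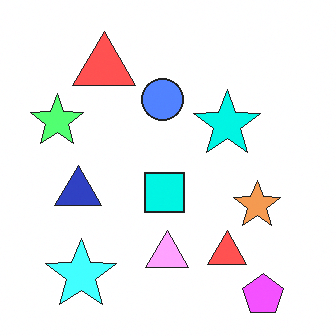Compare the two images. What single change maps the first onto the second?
The second image is the first brightened a lot.

Every pixel — background and shapes alike — is uniformly brightened.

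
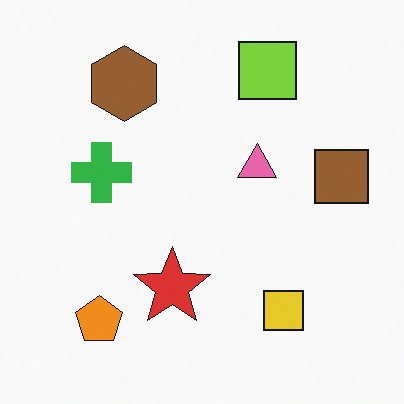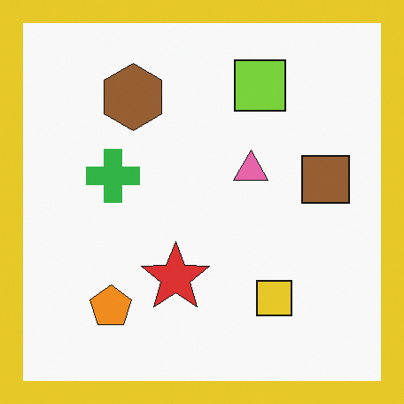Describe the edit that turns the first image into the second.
The second image is the first framed with a yellow border.

A solid yellow frame runs around the edge of the second image, with the content slightly shrunk inside it.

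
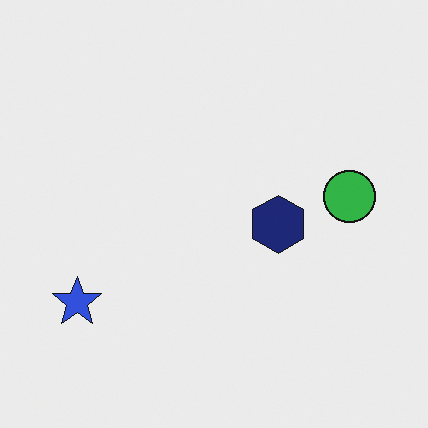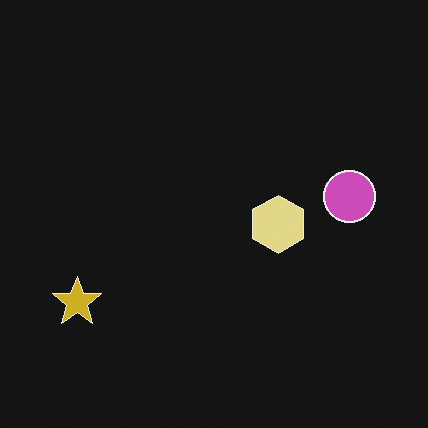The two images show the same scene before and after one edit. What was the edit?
The image was color-inverted (negative).

The light background has become dark and every shape's color is its complement — a photographic negative.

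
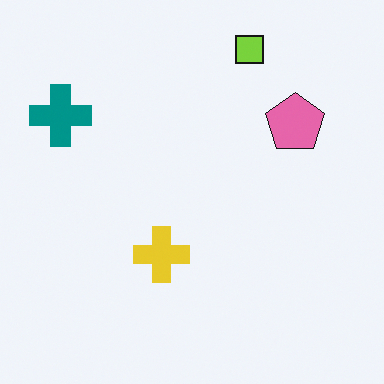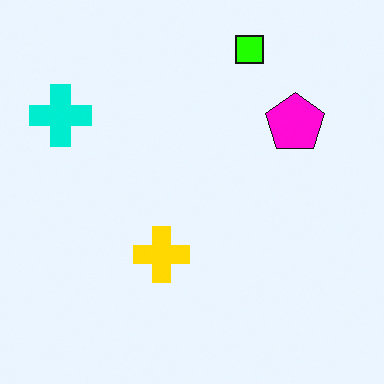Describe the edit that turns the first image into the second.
Made much more vivid (saturation change).

All colors are more vivid — a global saturation change.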